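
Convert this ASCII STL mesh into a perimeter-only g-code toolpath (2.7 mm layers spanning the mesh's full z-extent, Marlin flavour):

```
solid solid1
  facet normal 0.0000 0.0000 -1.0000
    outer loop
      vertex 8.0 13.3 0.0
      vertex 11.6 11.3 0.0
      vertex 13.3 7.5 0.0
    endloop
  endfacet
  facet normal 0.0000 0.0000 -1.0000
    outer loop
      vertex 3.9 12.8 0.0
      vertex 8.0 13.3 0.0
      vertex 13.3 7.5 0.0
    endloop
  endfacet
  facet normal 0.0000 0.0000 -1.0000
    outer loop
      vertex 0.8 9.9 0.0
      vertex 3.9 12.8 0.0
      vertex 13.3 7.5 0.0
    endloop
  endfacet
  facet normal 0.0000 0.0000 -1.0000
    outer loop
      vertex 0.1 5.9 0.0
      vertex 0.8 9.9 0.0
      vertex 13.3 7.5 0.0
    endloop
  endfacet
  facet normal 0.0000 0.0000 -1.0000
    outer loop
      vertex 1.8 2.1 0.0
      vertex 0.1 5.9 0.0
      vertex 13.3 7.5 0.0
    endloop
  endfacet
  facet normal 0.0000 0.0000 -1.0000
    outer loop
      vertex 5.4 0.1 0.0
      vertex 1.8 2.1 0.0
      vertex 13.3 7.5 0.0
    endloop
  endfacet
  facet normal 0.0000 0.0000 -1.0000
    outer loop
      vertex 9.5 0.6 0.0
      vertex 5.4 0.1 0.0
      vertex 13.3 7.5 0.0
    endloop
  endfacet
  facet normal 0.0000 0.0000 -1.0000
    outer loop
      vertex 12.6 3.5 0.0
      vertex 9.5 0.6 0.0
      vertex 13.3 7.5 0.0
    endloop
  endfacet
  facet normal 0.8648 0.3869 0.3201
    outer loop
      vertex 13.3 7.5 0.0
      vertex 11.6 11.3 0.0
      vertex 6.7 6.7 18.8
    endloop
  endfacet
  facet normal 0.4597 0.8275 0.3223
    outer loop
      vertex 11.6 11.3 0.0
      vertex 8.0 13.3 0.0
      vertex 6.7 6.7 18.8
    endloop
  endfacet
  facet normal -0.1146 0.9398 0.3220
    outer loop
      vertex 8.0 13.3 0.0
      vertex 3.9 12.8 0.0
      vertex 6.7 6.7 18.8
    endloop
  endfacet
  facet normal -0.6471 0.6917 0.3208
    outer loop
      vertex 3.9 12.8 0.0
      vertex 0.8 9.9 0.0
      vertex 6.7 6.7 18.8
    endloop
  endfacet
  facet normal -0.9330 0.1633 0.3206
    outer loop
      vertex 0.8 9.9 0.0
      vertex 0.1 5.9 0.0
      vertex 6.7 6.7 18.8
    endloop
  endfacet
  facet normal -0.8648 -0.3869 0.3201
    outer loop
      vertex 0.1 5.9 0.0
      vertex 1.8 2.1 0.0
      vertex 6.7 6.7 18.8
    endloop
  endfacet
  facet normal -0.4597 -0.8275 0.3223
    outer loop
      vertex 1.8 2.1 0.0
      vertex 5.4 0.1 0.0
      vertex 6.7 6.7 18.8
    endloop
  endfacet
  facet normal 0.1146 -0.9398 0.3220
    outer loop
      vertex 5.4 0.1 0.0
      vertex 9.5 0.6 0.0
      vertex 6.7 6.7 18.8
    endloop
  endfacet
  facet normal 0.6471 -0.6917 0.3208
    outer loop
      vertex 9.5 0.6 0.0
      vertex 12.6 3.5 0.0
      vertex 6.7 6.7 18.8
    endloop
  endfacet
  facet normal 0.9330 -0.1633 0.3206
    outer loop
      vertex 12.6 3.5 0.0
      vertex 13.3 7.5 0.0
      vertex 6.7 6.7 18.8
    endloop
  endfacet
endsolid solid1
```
; perimeter-only toolpath
G21 ; units = mm
G90 ; absolute positioning
G28 ; home
; layer 1
G0 Z2.7
G0 X12.4 Y7.4
G1 X10.9 Y10.6
G1 X7.8 Y12.4
G1 X4.3 Y11.9
G1 X1.6 Y9.4
G1 X1.0 Y6.0
G1 X2.5 Y2.8
G1 X5.6 Y1.0
G1 X9.1 Y1.5
G1 X11.8 Y4.0
G1 X12.4 Y7.4
; layer 2
G0 Z5.4
G0 X11.4 Y7.3
G1 X10.2 Y10.0
G1 X7.6 Y11.4
G1 X4.7 Y11.1
G1 X2.5 Y9.0
G1 X2.0 Y6.1
G1 X3.2 Y3.4
G1 X5.8 Y2.0
G1 X8.7 Y2.3
G1 X10.9 Y4.4
G1 X11.4 Y7.3
; layer 3
G0 Z8.1
G0 X10.5 Y7.2
G1 X9.5 Y9.3
G1 X7.4 Y10.5
G1 X5.1 Y10.2
G1 X3.3 Y8.5
G1 X2.9 Y6.2
G1 X3.9 Y4.1
G1 X6.0 Y2.9
G1 X8.3 Y3.2
G1 X10.1 Y4.9
G1 X10.5 Y7.2
; layer 4
G0 Z10.7
G0 X9.5 Y7.0
G1 X8.8 Y8.7
G1 X7.3 Y9.5
G1 X5.5 Y9.3
G1 X4.2 Y8.1
G1 X3.9 Y6.4
G1 X4.6 Y4.7
G1 X6.1 Y3.9
G1 X7.9 Y4.1
G1 X9.2 Y5.3
G1 X9.5 Y7.0
; layer 5
G0 Z13.4
G0 X8.6 Y6.9
G1 X8.1 Y8.0
G1 X7.1 Y8.6
G1 X5.9 Y8.4
G1 X5.0 Y7.6
G1 X4.8 Y6.5
G1 X5.3 Y5.4
G1 X6.3 Y4.8
G1 X7.5 Y5.0
G1 X8.4 Y5.8
G1 X8.6 Y6.9
; layer 6
G0 Z16.1
G0 X7.6 Y6.8
G1 X7.4 Y7.4
G1 X6.9 Y7.6
G1 X6.3 Y7.6
G1 X5.9 Y7.2
G1 X5.8 Y6.6
G1 X6.0 Y6.0
G1 X6.5 Y5.8
G1 X7.1 Y5.8
G1 X7.5 Y6.2
G1 X7.6 Y6.8
M2 ; end

The solid is a regular 10-sided pyramid, base circumscribed radius ≈ 6.7 mm, apex at z ≈ 18.8 mm. Slicing at Δz = 2.7 mm — 7 equal slices spanning the solid's height, so layer i sits at z = i·h/7 — gives 6 non-empty perimeters. Each is a 10-segment closed polygon; G0 lifts to the layer z and rapids to the start vertex, then G1 traces the edges. The cross-section shrinks linearly with z (the slice at the apex is degenerate and omitted).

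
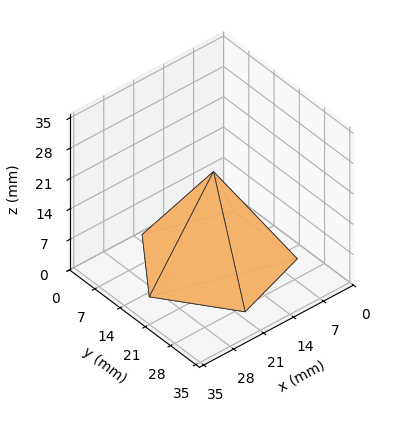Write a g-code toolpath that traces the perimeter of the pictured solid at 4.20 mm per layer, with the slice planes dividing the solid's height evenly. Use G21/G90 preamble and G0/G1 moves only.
Reading the render: the shape is a regular 5-sided pyramid, base circumscribed radius ≈ 15 mm, apex at z ≈ 21 mm (dimensions read to the nearest mm from the axis ticks). For the g-code, the solid's height is divided into equal slices at the stated Δz and each level perimeter traced with G1 moves after a G0 lift.

; perimeter-only toolpath
G21 ; units = mm
G90 ; absolute positioning
G28 ; home
; layer 1
G0 Z4.20
G0 X27.00 Y15.00
G1 X18.71 Y26.42
G1 X5.29 Y22.06
G1 X5.29 Y7.94
G1 X18.71 Y3.58
G1 X27.00 Y15.00
; layer 2
G0 Z8.40
G0 X24.00 Y15.00
G1 X17.78 Y23.56
G1 X7.72 Y20.29
G1 X7.72 Y9.71
G1 X17.78 Y6.44
G1 X24.00 Y15.00
; layer 3
G0 Z12.60
G0 X21.00 Y15.00
G1 X16.86 Y20.71
G1 X10.14 Y18.53
G1 X10.14 Y11.47
G1 X16.86 Y9.29
G1 X21.00 Y15.00
; layer 4
G0 Z16.80
G0 X18.00 Y15.00
G1 X15.93 Y17.85
G1 X12.57 Y16.76
G1 X12.57 Y13.24
G1 X15.93 Y12.15
G1 X18.00 Y15.00
M2 ; end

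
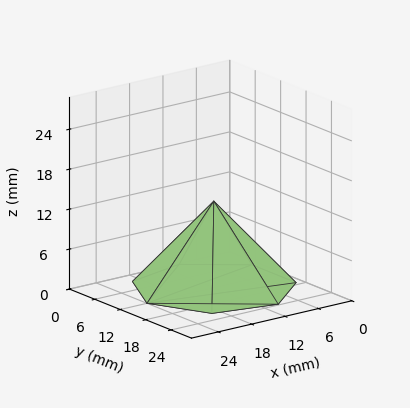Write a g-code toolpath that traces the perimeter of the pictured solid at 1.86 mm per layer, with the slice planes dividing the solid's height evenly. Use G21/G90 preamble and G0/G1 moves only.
Reading the render: the shape is a regular 7-sided pyramid, base circumscribed radius ≈ 12 mm, apex at z ≈ 13 mm (dimensions read to the nearest mm from the axis ticks). For the g-code, the solid's height is divided into equal slices at the stated Δz and each level perimeter traced with G1 moves after a G0 lift.

; perimeter-only toolpath
G21 ; units = mm
G90 ; absolute positioning
G28 ; home
; layer 1
G0 Z1.86
G0 X22.29 Y12.00
G1 X18.41 Y20.04
G1 X9.71 Y22.03
G1 X2.73 Y16.47
G1 X2.73 Y7.53
G1 X9.71 Y1.97
G1 X18.41 Y3.96
G1 X22.29 Y12.00
; layer 2
G0 Z3.71
G0 X20.57 Y12.00
G1 X17.34 Y18.70
G1 X10.09 Y20.36
G1 X4.28 Y15.72
G1 X4.28 Y8.28
G1 X10.09 Y3.64
G1 X17.34 Y5.30
G1 X20.57 Y12.00
; layer 3
G0 Z5.57
G0 X18.86 Y12.00
G1 X16.27 Y17.36
G1 X10.47 Y18.69
G1 X5.82 Y14.98
G1 X5.82 Y9.02
G1 X10.47 Y5.31
G1 X16.27 Y6.64
G1 X18.86 Y12.00
; layer 4
G0 Z7.43
G0 X17.14 Y12.00
G1 X15.21 Y16.02
G1 X10.86 Y17.01
G1 X7.37 Y14.23
G1 X7.37 Y9.77
G1 X10.86 Y6.99
G1 X15.21 Y7.98
G1 X17.14 Y12.00
; layer 5
G0 Z9.29
G0 X15.43 Y12.00
G1 X14.14 Y14.68
G1 X11.24 Y15.34
G1 X8.91 Y13.49
G1 X8.91 Y10.51
G1 X11.24 Y8.66
G1 X14.14 Y9.32
G1 X15.43 Y12.00
; layer 6
G0 Z11.14
G0 X13.71 Y12.00
G1 X13.07 Y13.34
G1 X11.62 Y13.67
G1 X10.46 Y12.74
G1 X10.46 Y11.26
G1 X11.62 Y10.33
G1 X13.07 Y10.66
G1 X13.71 Y12.00
M2 ; end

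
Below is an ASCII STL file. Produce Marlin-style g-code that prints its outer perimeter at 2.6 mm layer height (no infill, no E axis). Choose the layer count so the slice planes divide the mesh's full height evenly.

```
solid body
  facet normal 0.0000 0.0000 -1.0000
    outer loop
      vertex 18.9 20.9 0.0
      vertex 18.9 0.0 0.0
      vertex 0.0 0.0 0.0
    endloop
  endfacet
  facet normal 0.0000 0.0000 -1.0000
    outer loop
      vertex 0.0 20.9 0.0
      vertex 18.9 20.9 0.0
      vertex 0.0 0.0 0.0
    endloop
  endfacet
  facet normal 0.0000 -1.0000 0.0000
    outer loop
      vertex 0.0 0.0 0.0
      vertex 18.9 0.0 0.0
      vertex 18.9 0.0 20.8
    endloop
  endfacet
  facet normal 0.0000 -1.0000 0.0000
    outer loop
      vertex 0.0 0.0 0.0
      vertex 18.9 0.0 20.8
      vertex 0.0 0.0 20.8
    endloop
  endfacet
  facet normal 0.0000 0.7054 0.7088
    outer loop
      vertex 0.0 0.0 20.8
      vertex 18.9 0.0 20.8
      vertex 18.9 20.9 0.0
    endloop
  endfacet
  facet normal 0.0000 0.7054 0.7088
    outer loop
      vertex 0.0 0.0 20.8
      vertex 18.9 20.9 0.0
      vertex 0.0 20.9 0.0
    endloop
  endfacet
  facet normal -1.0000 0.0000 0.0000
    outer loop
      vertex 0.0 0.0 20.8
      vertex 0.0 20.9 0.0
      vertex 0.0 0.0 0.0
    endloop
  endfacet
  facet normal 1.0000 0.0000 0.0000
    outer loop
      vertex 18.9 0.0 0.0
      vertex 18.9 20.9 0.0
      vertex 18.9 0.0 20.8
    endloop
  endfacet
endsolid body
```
; perimeter-only toolpath
G21 ; units = mm
G90 ; absolute positioning
G28 ; home
; layer 1
G0 Z2.6
G0 X0.0 Y0.0
G1 X18.9 Y0.0
G1 X18.9 Y18.3
G1 X0.0 Y18.3
G1 X0.0 Y0.0
; layer 2
G0 Z5.2
G0 X0.0 Y0.0
G1 X18.9 Y0.0
G1 X18.9 Y15.7
G1 X0.0 Y15.7
G1 X0.0 Y0.0
; layer 3
G0 Z7.8
G0 X0.0 Y0.0
G1 X18.9 Y0.0
G1 X18.9 Y13.1
G1 X0.0 Y13.1
G1 X0.0 Y0.0
; layer 4
G0 Z10.4
G0 X0.0 Y0.0
G1 X18.9 Y0.0
G1 X18.9 Y10.4
G1 X0.0 Y10.4
G1 X0.0 Y0.0
; layer 5
G0 Z13.0
G0 X0.0 Y0.0
G1 X18.9 Y0.0
G1 X18.9 Y7.8
G1 X0.0 Y7.8
G1 X0.0 Y0.0
; layer 6
G0 Z15.6
G0 X0.0 Y0.0
G1 X18.9 Y0.0
G1 X18.9 Y5.2
G1 X0.0 Y5.2
G1 X0.0 Y0.0
; layer 7
G0 Z18.2
G0 X0.0 Y0.0
G1 X18.9 Y0.0
G1 X18.9 Y2.6
G1 X0.0 Y2.6
G1 X0.0 Y0.0
M2 ; end

The solid is a wedge (ramp): 18.9 × 20.9 mm base, rising to 20.8 mm along the y=0 edge and sloping linearly to z=0 at y=20.9. Slicing at Δz = 2.6 mm — 8 equal slices spanning the solid's height, so layer i sits at z = i·h/8 — gives 7 non-empty perimeters. Each is a 4-segment closed polygon; G0 lifts to the layer z and rapids to the start vertex, then G1 traces the edges. The cross-section shrinks linearly with z (the slice at the apex is degenerate and omitted).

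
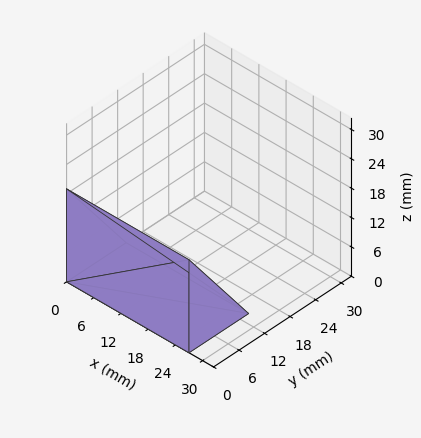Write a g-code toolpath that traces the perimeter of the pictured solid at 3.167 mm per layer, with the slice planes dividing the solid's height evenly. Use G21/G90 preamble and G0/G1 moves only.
Reading the render: the shape is a wedge (ramp): 27 × 14 mm base, rising to 19 mm along the y=0 edge and sloping linearly to z=0 at y=14 (dimensions read to the nearest mm from the axis ticks). For the g-code, the solid's height is divided into equal slices at the stated Δz and each level perimeter traced with G1 moves after a G0 lift.

; perimeter-only toolpath
G21 ; units = mm
G90 ; absolute positioning
G28 ; home
; layer 1
G0 Z3.167
G0 X0.000 Y0.000
G1 X27.000 Y0.000
G1 X27.000 Y11.667
G1 X0.000 Y11.667
G1 X0.000 Y0.000
; layer 2
G0 Z6.333
G0 X0.000 Y0.000
G1 X27.000 Y0.000
G1 X27.000 Y9.333
G1 X0.000 Y9.333
G1 X0.000 Y0.000
; layer 3
G0 Z9.500
G0 X0.000 Y0.000
G1 X27.000 Y0.000
G1 X27.000 Y7.000
G1 X0.000 Y7.000
G1 X0.000 Y0.000
; layer 4
G0 Z12.667
G0 X0.000 Y0.000
G1 X27.000 Y0.000
G1 X27.000 Y4.667
G1 X0.000 Y4.667
G1 X0.000 Y0.000
; layer 5
G0 Z15.833
G0 X0.000 Y0.000
G1 X27.000 Y0.000
G1 X27.000 Y2.333
G1 X0.000 Y2.333
G1 X0.000 Y0.000
M2 ; end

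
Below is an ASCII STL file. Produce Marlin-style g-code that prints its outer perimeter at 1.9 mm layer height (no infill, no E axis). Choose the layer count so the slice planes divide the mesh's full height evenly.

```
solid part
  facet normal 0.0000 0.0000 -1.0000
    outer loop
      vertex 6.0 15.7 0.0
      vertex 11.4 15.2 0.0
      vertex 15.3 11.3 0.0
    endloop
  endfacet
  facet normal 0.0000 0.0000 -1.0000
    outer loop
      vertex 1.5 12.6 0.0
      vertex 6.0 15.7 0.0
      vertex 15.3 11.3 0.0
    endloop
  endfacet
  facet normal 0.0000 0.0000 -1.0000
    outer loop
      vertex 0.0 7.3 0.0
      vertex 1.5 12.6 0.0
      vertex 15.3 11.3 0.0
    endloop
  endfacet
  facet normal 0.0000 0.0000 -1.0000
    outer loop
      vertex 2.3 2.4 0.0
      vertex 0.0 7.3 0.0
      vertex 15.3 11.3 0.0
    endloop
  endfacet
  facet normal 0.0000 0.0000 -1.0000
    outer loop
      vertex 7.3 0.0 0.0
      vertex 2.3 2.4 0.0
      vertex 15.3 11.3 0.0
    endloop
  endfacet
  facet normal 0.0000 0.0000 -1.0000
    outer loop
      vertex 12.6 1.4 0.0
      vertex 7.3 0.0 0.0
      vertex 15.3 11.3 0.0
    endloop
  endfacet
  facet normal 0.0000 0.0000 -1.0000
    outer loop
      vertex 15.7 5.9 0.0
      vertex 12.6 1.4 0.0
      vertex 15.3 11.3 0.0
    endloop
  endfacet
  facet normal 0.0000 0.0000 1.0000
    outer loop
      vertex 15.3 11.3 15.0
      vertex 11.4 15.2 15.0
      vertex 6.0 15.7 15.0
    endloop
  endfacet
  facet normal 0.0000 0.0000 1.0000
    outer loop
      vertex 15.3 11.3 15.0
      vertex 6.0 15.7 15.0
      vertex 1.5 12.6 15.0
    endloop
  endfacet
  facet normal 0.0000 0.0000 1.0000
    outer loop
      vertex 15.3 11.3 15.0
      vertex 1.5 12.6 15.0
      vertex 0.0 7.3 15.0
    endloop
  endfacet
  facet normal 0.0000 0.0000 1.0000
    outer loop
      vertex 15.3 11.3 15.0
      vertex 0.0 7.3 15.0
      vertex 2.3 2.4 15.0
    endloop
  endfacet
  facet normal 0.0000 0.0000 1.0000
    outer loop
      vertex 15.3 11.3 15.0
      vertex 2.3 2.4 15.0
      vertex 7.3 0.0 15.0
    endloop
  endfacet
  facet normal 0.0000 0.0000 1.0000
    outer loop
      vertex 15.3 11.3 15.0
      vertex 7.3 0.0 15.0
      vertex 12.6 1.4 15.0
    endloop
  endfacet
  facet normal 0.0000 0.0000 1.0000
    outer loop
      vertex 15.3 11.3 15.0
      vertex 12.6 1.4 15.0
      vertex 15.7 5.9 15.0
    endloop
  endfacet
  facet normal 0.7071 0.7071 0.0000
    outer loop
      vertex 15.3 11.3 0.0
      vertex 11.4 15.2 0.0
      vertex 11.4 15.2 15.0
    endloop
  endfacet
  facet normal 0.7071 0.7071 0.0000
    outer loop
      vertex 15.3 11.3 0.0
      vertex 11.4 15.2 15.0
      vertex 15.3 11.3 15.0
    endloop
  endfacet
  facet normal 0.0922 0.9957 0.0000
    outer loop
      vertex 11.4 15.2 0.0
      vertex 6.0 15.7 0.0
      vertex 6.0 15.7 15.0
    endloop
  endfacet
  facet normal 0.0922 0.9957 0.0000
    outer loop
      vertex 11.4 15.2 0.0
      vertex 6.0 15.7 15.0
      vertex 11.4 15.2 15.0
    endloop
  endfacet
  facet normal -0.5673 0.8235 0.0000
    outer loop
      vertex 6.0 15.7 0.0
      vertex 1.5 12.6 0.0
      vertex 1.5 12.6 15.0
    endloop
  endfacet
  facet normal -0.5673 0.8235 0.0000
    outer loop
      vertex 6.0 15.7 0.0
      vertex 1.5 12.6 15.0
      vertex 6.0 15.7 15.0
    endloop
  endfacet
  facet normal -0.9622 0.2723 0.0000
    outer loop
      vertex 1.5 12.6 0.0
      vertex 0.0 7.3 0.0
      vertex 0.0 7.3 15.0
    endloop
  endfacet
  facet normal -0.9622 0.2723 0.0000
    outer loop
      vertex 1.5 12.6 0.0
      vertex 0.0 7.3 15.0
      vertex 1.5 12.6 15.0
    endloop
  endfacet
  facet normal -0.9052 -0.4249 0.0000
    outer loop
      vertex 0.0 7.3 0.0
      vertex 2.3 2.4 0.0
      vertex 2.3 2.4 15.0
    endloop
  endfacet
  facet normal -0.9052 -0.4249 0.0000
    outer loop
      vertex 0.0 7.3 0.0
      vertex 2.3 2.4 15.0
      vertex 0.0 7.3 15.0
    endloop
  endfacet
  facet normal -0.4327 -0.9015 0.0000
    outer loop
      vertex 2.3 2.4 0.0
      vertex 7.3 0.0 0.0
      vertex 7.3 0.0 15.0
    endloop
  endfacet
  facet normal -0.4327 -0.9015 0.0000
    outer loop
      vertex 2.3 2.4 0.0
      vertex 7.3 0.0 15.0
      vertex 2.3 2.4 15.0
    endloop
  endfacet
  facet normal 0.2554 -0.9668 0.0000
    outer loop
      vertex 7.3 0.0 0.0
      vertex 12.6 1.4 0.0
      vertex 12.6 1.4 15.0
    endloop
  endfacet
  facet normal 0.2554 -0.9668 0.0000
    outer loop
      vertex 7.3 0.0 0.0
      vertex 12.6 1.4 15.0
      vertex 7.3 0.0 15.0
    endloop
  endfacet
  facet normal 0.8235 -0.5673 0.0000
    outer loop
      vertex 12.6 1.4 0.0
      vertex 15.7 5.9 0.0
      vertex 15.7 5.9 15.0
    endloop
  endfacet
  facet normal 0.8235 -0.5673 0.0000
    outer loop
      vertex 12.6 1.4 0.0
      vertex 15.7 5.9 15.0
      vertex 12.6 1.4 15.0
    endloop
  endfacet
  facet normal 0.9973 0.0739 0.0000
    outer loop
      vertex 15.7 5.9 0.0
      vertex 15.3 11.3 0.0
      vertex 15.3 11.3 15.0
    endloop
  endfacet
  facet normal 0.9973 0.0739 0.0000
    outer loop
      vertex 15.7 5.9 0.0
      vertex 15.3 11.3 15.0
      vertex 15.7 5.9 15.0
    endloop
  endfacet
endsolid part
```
; perimeter-only toolpath
G21 ; units = mm
G90 ; absolute positioning
G28 ; home
; layer 1
G0 Z1.9
G0 X15.3 Y11.3
G1 X11.4 Y15.2
G1 X6.0 Y15.7
G1 X1.5 Y12.6
G1 X0.0 Y7.3
G1 X2.3 Y2.4
G1 X7.3 Y0.0
G1 X12.6 Y1.4
G1 X15.7 Y5.9
G1 X15.3 Y11.3
; layer 2
G0 Z3.8
G0 X15.3 Y11.3
G1 X11.4 Y15.2
G1 X6.0 Y15.7
G1 X1.5 Y12.6
G1 X0.0 Y7.3
G1 X2.3 Y2.4
G1 X7.3 Y0.0
G1 X12.6 Y1.4
G1 X15.7 Y5.9
G1 X15.3 Y11.3
; layer 3
G0 Z5.6
G0 X15.3 Y11.3
G1 X11.4 Y15.2
G1 X6.0 Y15.7
G1 X1.5 Y12.6
G1 X0.0 Y7.3
G1 X2.3 Y2.4
G1 X7.3 Y0.0
G1 X12.6 Y1.4
G1 X15.7 Y5.9
G1 X15.3 Y11.3
; layer 4
G0 Z7.5
G0 X15.3 Y11.3
G1 X11.4 Y15.2
G1 X6.0 Y15.7
G1 X1.5 Y12.6
G1 X0.0 Y7.3
G1 X2.3 Y2.4
G1 X7.3 Y0.0
G1 X12.6 Y1.4
G1 X15.7 Y5.9
G1 X15.3 Y11.3
; layer 5
G0 Z9.4
G0 X15.3 Y11.3
G1 X11.4 Y15.2
G1 X6.0 Y15.7
G1 X1.5 Y12.6
G1 X0.0 Y7.3
G1 X2.3 Y2.4
G1 X7.3 Y0.0
G1 X12.6 Y1.4
G1 X15.7 Y5.9
G1 X15.3 Y11.3
; layer 6
G0 Z11.2
G0 X15.3 Y11.3
G1 X11.4 Y15.2
G1 X6.0 Y15.7
G1 X1.5 Y12.6
G1 X0.0 Y7.3
G1 X2.3 Y2.4
G1 X7.3 Y0.0
G1 X12.6 Y1.4
G1 X15.7 Y5.9
G1 X15.3 Y11.3
; layer 7
G0 Z13.1
G0 X15.3 Y11.3
G1 X11.4 Y15.2
G1 X6.0 Y15.7
G1 X1.5 Y12.6
G1 X0.0 Y7.3
G1 X2.3 Y2.4
G1 X7.3 Y0.0
G1 X12.6 Y1.4
G1 X15.7 Y5.9
G1 X15.3 Y11.3
; layer 8
G0 Z15.0
G0 X15.3 Y11.3
G1 X11.4 Y15.2
G1 X6.0 Y15.7
G1 X1.5 Y12.6
G1 X0.0 Y7.3
G1 X2.3 Y2.4
G1 X7.3 Y0.0
G1 X12.6 Y1.4
G1 X15.7 Y5.9
G1 X15.3 Y11.3
M2 ; end

The solid is a regular 9-sided prism (a cylinder approximated with 9 flat sides), circumscribed radius ≈ 8 mm, height ≈ 15 mm. Slicing at Δz = 1.9 mm — 8 equal slices spanning the solid's height, so layer i sits at z = i·h/8 — gives 8 non-empty perimeters. Each is a 9-segment closed polygon; G0 lifts to the layer z and rapids to the start vertex, then G1 traces the edges.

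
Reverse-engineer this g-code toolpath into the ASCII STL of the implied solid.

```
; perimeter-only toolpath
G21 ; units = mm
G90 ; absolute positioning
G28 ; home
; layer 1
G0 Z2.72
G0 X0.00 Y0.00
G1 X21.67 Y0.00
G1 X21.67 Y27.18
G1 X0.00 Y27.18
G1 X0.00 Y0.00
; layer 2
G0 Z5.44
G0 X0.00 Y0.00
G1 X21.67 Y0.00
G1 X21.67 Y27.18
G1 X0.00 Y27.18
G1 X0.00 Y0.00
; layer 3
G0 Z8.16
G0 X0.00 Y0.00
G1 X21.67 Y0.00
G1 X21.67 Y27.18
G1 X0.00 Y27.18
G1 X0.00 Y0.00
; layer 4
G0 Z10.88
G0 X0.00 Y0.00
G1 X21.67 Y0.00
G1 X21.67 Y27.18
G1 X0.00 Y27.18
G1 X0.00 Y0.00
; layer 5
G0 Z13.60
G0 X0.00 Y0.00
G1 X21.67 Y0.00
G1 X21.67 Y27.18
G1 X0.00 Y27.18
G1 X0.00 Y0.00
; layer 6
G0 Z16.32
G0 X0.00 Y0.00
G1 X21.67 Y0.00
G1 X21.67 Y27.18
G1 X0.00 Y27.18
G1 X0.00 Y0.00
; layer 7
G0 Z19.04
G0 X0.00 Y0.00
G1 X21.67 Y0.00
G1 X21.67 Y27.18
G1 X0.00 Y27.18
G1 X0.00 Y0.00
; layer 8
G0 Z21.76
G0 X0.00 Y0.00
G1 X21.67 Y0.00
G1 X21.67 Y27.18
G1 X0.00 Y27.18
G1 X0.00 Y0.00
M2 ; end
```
solid part
  facet normal 0.0000 0.0000 -1.0000
    outer loop
      vertex 21.67 27.18 0.00
      vertex 21.67 0.00 0.00
      vertex 0.00 0.00 0.00
    endloop
  endfacet
  facet normal 0.0000 0.0000 -1.0000
    outer loop
      vertex 0.00 27.18 0.00
      vertex 21.67 27.18 0.00
      vertex 0.00 0.00 0.00
    endloop
  endfacet
  facet normal 0.0000 0.0000 1.0000
    outer loop
      vertex 0.00 0.00 21.76
      vertex 21.67 0.00 21.76
      vertex 21.67 27.18 21.76
    endloop
  endfacet
  facet normal 0.0000 0.0000 1.0000
    outer loop
      vertex 0.00 0.00 21.76
      vertex 21.67 27.18 21.76
      vertex 0.00 27.18 21.76
    endloop
  endfacet
  facet normal 0.0000 -1.0000 0.0000
    outer loop
      vertex 0.00 0.00 0.00
      vertex 21.67 0.00 0.00
      vertex 21.67 0.00 21.76
    endloop
  endfacet
  facet normal 0.0000 -1.0000 0.0000
    outer loop
      vertex 0.00 0.00 0.00
      vertex 21.67 0.00 21.76
      vertex 0.00 0.00 21.76
    endloop
  endfacet
  facet normal 0.0000 1.0000 0.0000
    outer loop
      vertex 21.67 27.18 21.76
      vertex 21.67 27.18 0.00
      vertex 0.00 27.18 0.00
    endloop
  endfacet
  facet normal 0.0000 1.0000 0.0000
    outer loop
      vertex 0.00 27.18 21.76
      vertex 21.67 27.18 21.76
      vertex 0.00 27.18 0.00
    endloop
  endfacet
  facet normal -1.0000 0.0000 0.0000
    outer loop
      vertex 0.00 27.18 21.76
      vertex 0.00 27.18 0.00
      vertex 0.00 0.00 0.00
    endloop
  endfacet
  facet normal -1.0000 0.0000 0.0000
    outer loop
      vertex 0.00 0.00 21.76
      vertex 0.00 27.18 21.76
      vertex 0.00 0.00 0.00
    endloop
  endfacet
  facet normal 1.0000 0.0000 0.0000
    outer loop
      vertex 21.67 0.00 0.00
      vertex 21.67 27.18 0.00
      vertex 21.67 27.18 21.76
    endloop
  endfacet
  facet normal 1.0000 0.0000 0.0000
    outer loop
      vertex 21.67 0.00 0.00
      vertex 21.67 27.18 21.76
      vertex 21.67 0.00 21.76
    endloop
  endfacet
endsolid part

The G0 Z moves step by Δz≈2.72 mm. Every layer's G1 loop is the same polygon, so the solid is a straight extrusion of it from z=0 to z≈21.8. Closing with flat bottom and top caps and triangulating gives 12 facets — a rectangular box, roughly 21.7 × 27.2 mm footprint and 21.8 mm tall.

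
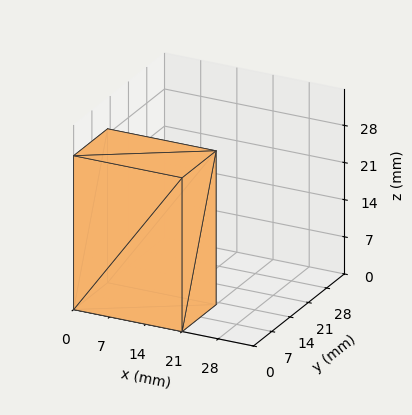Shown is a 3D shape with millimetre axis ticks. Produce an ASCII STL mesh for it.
Reading the render: the shape is a rectangular box, roughly 21 × 13 mm footprint and 29 mm tall (dimensions read to the nearest mm from the axis ticks). For the STL, each face is triangulated and given an outward normal.

solid part
  facet normal 0.0000 0.0000 -1.0000
    outer loop
      vertex 21.000 13.000 0.000
      vertex 21.000 0.000 0.000
      vertex 0.000 0.000 0.000
    endloop
  endfacet
  facet normal 0.0000 0.0000 -1.0000
    outer loop
      vertex 0.000 13.000 0.000
      vertex 21.000 13.000 0.000
      vertex 0.000 0.000 0.000
    endloop
  endfacet
  facet normal 0.0000 0.0000 1.0000
    outer loop
      vertex 0.000 0.000 29.000
      vertex 21.000 0.000 29.000
      vertex 21.000 13.000 29.000
    endloop
  endfacet
  facet normal 0.0000 0.0000 1.0000
    outer loop
      vertex 0.000 0.000 29.000
      vertex 21.000 13.000 29.000
      vertex 0.000 13.000 29.000
    endloop
  endfacet
  facet normal 0.0000 -1.0000 0.0000
    outer loop
      vertex 0.000 0.000 0.000
      vertex 21.000 0.000 0.000
      vertex 21.000 0.000 29.000
    endloop
  endfacet
  facet normal 0.0000 -1.0000 0.0000
    outer loop
      vertex 0.000 0.000 0.000
      vertex 21.000 0.000 29.000
      vertex 0.000 0.000 29.000
    endloop
  endfacet
  facet normal 0.0000 1.0000 0.0000
    outer loop
      vertex 21.000 13.000 29.000
      vertex 21.000 13.000 0.000
      vertex 0.000 13.000 0.000
    endloop
  endfacet
  facet normal 0.0000 1.0000 0.0000
    outer loop
      vertex 0.000 13.000 29.000
      vertex 21.000 13.000 29.000
      vertex 0.000 13.000 0.000
    endloop
  endfacet
  facet normal -1.0000 0.0000 0.0000
    outer loop
      vertex 0.000 13.000 29.000
      vertex 0.000 13.000 0.000
      vertex 0.000 0.000 0.000
    endloop
  endfacet
  facet normal -1.0000 0.0000 0.0000
    outer loop
      vertex 0.000 0.000 29.000
      vertex 0.000 13.000 29.000
      vertex 0.000 0.000 0.000
    endloop
  endfacet
  facet normal 1.0000 0.0000 0.0000
    outer loop
      vertex 21.000 0.000 0.000
      vertex 21.000 13.000 0.000
      vertex 21.000 13.000 29.000
    endloop
  endfacet
  facet normal 1.0000 0.0000 0.0000
    outer loop
      vertex 21.000 0.000 0.000
      vertex 21.000 13.000 29.000
      vertex 21.000 0.000 29.000
    endloop
  endfacet
endsolid part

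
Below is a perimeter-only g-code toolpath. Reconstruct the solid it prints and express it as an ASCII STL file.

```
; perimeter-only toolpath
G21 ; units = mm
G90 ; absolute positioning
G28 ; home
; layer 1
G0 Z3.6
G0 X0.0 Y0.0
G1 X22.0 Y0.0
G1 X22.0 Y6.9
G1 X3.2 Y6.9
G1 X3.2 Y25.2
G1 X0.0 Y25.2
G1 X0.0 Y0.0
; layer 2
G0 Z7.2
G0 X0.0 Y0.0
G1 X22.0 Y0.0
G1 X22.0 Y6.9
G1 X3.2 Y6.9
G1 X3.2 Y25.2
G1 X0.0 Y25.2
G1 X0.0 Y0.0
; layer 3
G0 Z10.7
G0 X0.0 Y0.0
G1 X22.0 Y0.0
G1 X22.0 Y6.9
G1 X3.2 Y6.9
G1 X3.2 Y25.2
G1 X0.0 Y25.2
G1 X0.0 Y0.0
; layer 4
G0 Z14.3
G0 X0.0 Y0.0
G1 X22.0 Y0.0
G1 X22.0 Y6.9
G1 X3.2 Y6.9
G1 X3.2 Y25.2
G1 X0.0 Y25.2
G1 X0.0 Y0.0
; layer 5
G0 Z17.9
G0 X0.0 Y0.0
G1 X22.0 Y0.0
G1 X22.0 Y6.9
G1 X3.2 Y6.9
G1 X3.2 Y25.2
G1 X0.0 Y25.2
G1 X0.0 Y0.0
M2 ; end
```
solid part
  facet normal 0.0000 0.0000 -1.0000
    outer loop
      vertex 22.0 6.9 0.0
      vertex 22.0 0.0 0.0
      vertex 0.0 0.0 0.0
    endloop
  endfacet
  facet normal 0.0000 0.0000 -1.0000
    outer loop
      vertex 3.2 6.9 0.0
      vertex 22.0 6.9 0.0
      vertex 0.0 0.0 0.0
    endloop
  endfacet
  facet normal 0.0000 0.0000 -1.0000
    outer loop
      vertex 3.2 25.2 0.0
      vertex 3.2 6.9 0.0
      vertex 0.0 0.0 0.0
    endloop
  endfacet
  facet normal 0.0000 0.0000 -1.0000
    outer loop
      vertex 0.0 25.2 0.0
      vertex 3.2 25.2 0.0
      vertex 0.0 0.0 0.0
    endloop
  endfacet
  facet normal 0.0000 0.0000 1.0000
    outer loop
      vertex 0.0 0.0 17.9
      vertex 22.0 0.0 17.9
      vertex 22.0 6.9 17.9
    endloop
  endfacet
  facet normal 0.0000 0.0000 1.0000
    outer loop
      vertex 0.0 0.0 17.9
      vertex 22.0 6.9 17.9
      vertex 3.2 6.9 17.9
    endloop
  endfacet
  facet normal 0.0000 0.0000 1.0000
    outer loop
      vertex 0.0 0.0 17.9
      vertex 3.2 6.9 17.9
      vertex 3.2 25.2 17.9
    endloop
  endfacet
  facet normal 0.0000 0.0000 1.0000
    outer loop
      vertex 0.0 0.0 17.9
      vertex 3.2 25.2 17.9
      vertex 0.0 25.2 17.9
    endloop
  endfacet
  facet normal 0.0000 -1.0000 0.0000
    outer loop
      vertex 0.0 0.0 0.0
      vertex 22.0 0.0 0.0
      vertex 22.0 0.0 17.9
    endloop
  endfacet
  facet normal 0.0000 -1.0000 0.0000
    outer loop
      vertex 0.0 0.0 0.0
      vertex 22.0 0.0 17.9
      vertex 0.0 0.0 17.9
    endloop
  endfacet
  facet normal 1.0000 0.0000 0.0000
    outer loop
      vertex 22.0 0.0 0.0
      vertex 22.0 6.9 0.0
      vertex 22.0 6.9 17.9
    endloop
  endfacet
  facet normal 1.0000 0.0000 0.0000
    outer loop
      vertex 22.0 0.0 0.0
      vertex 22.0 6.9 17.9
      vertex 22.0 0.0 17.9
    endloop
  endfacet
  facet normal 0.0000 1.0000 0.0000
    outer loop
      vertex 22.0 6.9 0.0
      vertex 3.2 6.9 0.0
      vertex 3.2 6.9 17.9
    endloop
  endfacet
  facet normal 0.0000 1.0000 0.0000
    outer loop
      vertex 22.0 6.9 0.0
      vertex 3.2 6.9 17.9
      vertex 22.0 6.9 17.9
    endloop
  endfacet
  facet normal 1.0000 0.0000 0.0000
    outer loop
      vertex 3.2 6.9 0.0
      vertex 3.2 25.2 0.0
      vertex 3.2 25.2 17.9
    endloop
  endfacet
  facet normal 1.0000 0.0000 0.0000
    outer loop
      vertex 3.2 6.9 0.0
      vertex 3.2 25.2 17.9
      vertex 3.2 6.9 17.9
    endloop
  endfacet
  facet normal 0.0000 1.0000 0.0000
    outer loop
      vertex 3.2 25.2 0.0
      vertex 0.0 25.2 0.0
      vertex 0.0 25.2 17.9
    endloop
  endfacet
  facet normal 0.0000 1.0000 0.0000
    outer loop
      vertex 3.2 25.2 0.0
      vertex 0.0 25.2 17.9
      vertex 3.2 25.2 17.9
    endloop
  endfacet
  facet normal -1.0000 0.0000 0.0000
    outer loop
      vertex 0.0 25.2 0.0
      vertex 0.0 0.0 0.0
      vertex 0.0 0.0 17.9
    endloop
  endfacet
  facet normal -1.0000 0.0000 0.0000
    outer loop
      vertex 0.0 25.2 0.0
      vertex 0.0 0.0 17.9
      vertex 0.0 25.2 17.9
    endloop
  endfacet
endsolid part

The G0 Z moves step by Δz≈3.6 mm. Every layer's G1 loop is the same polygon, so the solid is a straight extrusion of it from z=0 to z≈17.9. Closing with flat bottom and top caps and triangulating gives 20 facets — an L-shaped prism: outer 22 × 25.2 mm, arm thicknesses ≈ 6.9 mm (horizontal) and 3.2 mm (vertical), extruded 17.9 mm in z.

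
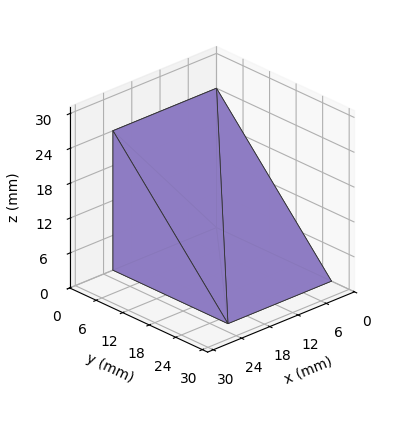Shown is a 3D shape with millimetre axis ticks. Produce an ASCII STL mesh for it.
Reading the render: the shape is a wedge (ramp): 22 × 26 mm base, rising to 24 mm along the y=0 edge and sloping linearly to z=0 at y=26 (dimensions read to the nearest mm from the axis ticks). For the STL, each face is triangulated and given an outward normal.

solid part
  facet normal 0.0000 0.0000 -1.0000
    outer loop
      vertex 22.000 26.000 0.000
      vertex 22.000 0.000 0.000
      vertex 0.000 0.000 0.000
    endloop
  endfacet
  facet normal 0.0000 0.0000 -1.0000
    outer loop
      vertex 0.000 26.000 0.000
      vertex 22.000 26.000 0.000
      vertex 0.000 0.000 0.000
    endloop
  endfacet
  facet normal 0.0000 -1.0000 0.0000
    outer loop
      vertex 0.000 0.000 0.000
      vertex 22.000 0.000 0.000
      vertex 22.000 0.000 24.000
    endloop
  endfacet
  facet normal 0.0000 -1.0000 0.0000
    outer loop
      vertex 0.000 0.000 0.000
      vertex 22.000 0.000 24.000
      vertex 0.000 0.000 24.000
    endloop
  endfacet
  facet normal 0.0000 0.6783 0.7348
    outer loop
      vertex 0.000 0.000 24.000
      vertex 22.000 0.000 24.000
      vertex 22.000 26.000 0.000
    endloop
  endfacet
  facet normal 0.0000 0.6783 0.7348
    outer loop
      vertex 0.000 0.000 24.000
      vertex 22.000 26.000 0.000
      vertex 0.000 26.000 0.000
    endloop
  endfacet
  facet normal -1.0000 0.0000 0.0000
    outer loop
      vertex 0.000 0.000 24.000
      vertex 0.000 26.000 0.000
      vertex 0.000 0.000 0.000
    endloop
  endfacet
  facet normal 1.0000 0.0000 0.0000
    outer loop
      vertex 22.000 0.000 0.000
      vertex 22.000 26.000 0.000
      vertex 22.000 0.000 24.000
    endloop
  endfacet
endsolid part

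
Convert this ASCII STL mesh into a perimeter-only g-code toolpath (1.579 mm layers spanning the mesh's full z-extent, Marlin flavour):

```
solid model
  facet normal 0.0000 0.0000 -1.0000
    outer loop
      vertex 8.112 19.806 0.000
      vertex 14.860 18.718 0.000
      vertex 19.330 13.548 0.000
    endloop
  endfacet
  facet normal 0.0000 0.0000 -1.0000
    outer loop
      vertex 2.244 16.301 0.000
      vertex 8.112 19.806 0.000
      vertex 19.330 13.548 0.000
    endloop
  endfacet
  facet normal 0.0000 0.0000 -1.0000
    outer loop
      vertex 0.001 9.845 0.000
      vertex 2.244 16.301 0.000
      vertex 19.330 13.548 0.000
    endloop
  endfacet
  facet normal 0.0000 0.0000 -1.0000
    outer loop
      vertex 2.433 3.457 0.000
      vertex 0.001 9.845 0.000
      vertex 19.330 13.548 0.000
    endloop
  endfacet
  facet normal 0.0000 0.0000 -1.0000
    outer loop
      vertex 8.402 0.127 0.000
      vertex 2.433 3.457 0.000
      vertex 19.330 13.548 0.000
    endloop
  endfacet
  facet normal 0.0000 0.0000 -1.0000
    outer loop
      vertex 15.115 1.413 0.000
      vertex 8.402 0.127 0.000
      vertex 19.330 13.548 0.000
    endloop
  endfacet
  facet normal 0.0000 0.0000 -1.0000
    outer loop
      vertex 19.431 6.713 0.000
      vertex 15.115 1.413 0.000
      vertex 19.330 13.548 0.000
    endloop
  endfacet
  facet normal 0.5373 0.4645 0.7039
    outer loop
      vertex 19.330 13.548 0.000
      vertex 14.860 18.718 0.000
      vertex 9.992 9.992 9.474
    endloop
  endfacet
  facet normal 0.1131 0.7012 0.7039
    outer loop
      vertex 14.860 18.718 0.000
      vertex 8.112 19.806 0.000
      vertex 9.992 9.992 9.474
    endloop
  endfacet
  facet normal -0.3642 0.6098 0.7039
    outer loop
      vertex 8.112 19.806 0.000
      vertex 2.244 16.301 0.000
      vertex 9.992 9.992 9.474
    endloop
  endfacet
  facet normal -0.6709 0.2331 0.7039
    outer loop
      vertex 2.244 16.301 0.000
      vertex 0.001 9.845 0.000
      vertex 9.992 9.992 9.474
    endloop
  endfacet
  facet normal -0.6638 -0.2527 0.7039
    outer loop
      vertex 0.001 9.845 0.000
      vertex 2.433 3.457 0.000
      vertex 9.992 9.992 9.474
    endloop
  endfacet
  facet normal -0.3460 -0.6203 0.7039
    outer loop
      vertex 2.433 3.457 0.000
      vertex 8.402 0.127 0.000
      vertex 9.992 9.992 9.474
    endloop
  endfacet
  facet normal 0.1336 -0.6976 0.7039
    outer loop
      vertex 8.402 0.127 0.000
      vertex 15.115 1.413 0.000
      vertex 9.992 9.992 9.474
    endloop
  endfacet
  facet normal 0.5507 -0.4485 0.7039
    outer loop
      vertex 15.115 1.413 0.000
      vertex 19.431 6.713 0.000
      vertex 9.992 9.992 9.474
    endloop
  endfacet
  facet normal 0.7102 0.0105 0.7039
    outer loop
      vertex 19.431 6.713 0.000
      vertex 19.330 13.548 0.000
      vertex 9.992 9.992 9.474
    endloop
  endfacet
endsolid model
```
; perimeter-only toolpath
G21 ; units = mm
G90 ; absolute positioning
G28 ; home
; layer 1
G0 Z1.579
G0 X17.774 Y12.955
G1 X14.049 Y17.264
G1 X8.425 Y18.170
G1 X3.535 Y15.249
G1 X1.666 Y9.870
G1 X3.693 Y4.546
G1 X8.667 Y1.771
G1 X14.261 Y2.843
G1 X17.858 Y7.260
G1 X17.774 Y12.955
; layer 2
G0 Z3.158
G0 X16.217 Y12.363
G1 X13.237 Y15.809
G1 X8.739 Y16.535
G1 X4.827 Y14.198
G1 X3.331 Y9.894
G1 X4.953 Y5.635
G1 X8.932 Y3.415
G1 X13.407 Y4.273
G1 X16.285 Y7.806
G1 X16.217 Y12.363
; layer 3
G0 Z4.737
G0 X14.661 Y11.770
G1 X12.426 Y14.355
G1 X9.052 Y14.899
G1 X6.118 Y13.146
G1 X4.997 Y9.919
G1 X6.213 Y6.725
G1 X9.197 Y5.060
G1 X12.553 Y5.703
G1 X14.712 Y8.353
G1 X14.661 Y11.770
; layer 4
G0 Z6.316
G0 X13.105 Y11.177
G1 X11.615 Y12.901
G1 X9.365 Y13.263
G1 X7.409 Y12.095
G1 X6.662 Y9.943
G1 X7.472 Y7.814
G1 X9.462 Y6.704
G1 X11.700 Y7.132
G1 X13.138 Y8.899
G1 X13.105 Y11.177
; layer 5
G0 Z7.895
G0 X11.548 Y10.585
G1 X10.803 Y11.446
G1 X9.679 Y11.628
G1 X8.701 Y11.043
G1 X8.327 Y9.968
G1 X8.732 Y8.903
G1 X9.727 Y8.348
G1 X10.846 Y8.562
G1 X11.565 Y9.445
G1 X11.548 Y10.585
M2 ; end

The solid is a regular 9-sided pyramid, base circumscribed radius ≈ 9.99 mm, apex at z ≈ 9.47 mm. Slicing at Δz = 1.579 mm — 6 equal slices spanning the solid's height, so layer i sits at z = i·h/6 — gives 5 non-empty perimeters. Each is a 9-segment closed polygon; G0 lifts to the layer z and rapids to the start vertex, then G1 traces the edges. The cross-section shrinks linearly with z (the slice at the apex is degenerate and omitted).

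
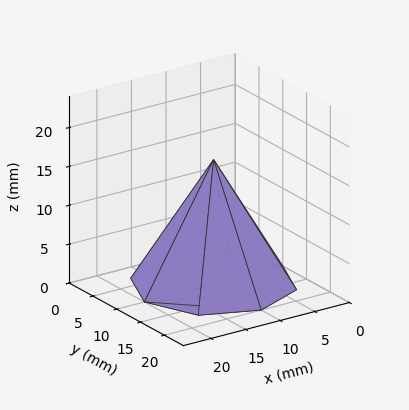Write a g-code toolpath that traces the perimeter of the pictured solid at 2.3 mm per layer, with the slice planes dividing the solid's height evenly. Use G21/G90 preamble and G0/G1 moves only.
Reading the render: the shape is a regular 8-sided pyramid, base circumscribed radius ≈ 10 mm, apex at z ≈ 16 mm (dimensions read to the nearest mm from the axis ticks). For the g-code, the solid's height is divided into equal slices at the stated Δz and each level perimeter traced with G1 moves after a G0 lift.

; perimeter-only toolpath
G21 ; units = mm
G90 ; absolute positioning
G28 ; home
; layer 1
G0 Z2.3
G0 X18.6 Y10.0
G1 X16.1 Y16.1
G1 X10.0 Y18.6
G1 X3.9 Y16.1
G1 X1.4 Y10.0
G1 X3.9 Y3.9
G1 X10.0 Y1.4
G1 X16.1 Y3.9
G1 X18.6 Y10.0
; layer 2
G0 Z4.6
G0 X17.1 Y10.0
G1 X15.1 Y15.1
G1 X10.0 Y17.1
G1 X4.9 Y15.1
G1 X2.9 Y10.0
G1 X4.9 Y4.9
G1 X10.0 Y2.9
G1 X15.1 Y4.9
G1 X17.1 Y10.0
; layer 3
G0 Z6.9
G0 X15.7 Y10.0
G1 X14.1 Y14.1
G1 X10.0 Y15.7
G1 X5.9 Y14.1
G1 X4.3 Y10.0
G1 X5.9 Y5.9
G1 X10.0 Y4.3
G1 X14.1 Y5.9
G1 X15.7 Y10.0
; layer 4
G0 Z9.1
G0 X14.3 Y10.0
G1 X13.0 Y13.0
G1 X10.0 Y14.3
G1 X7.0 Y13.0
G1 X5.7 Y10.0
G1 X7.0 Y7.0
G1 X10.0 Y5.7
G1 X13.0 Y7.0
G1 X14.3 Y10.0
; layer 5
G0 Z11.4
G0 X12.9 Y10.0
G1 X12.0 Y12.0
G1 X10.0 Y12.9
G1 X8.0 Y12.0
G1 X7.1 Y10.0
G1 X8.0 Y8.0
G1 X10.0 Y7.1
G1 X12.0 Y8.0
G1 X12.9 Y10.0
; layer 6
G0 Z13.7
G0 X11.4 Y10.0
G1 X11.0 Y11.0
G1 X10.0 Y11.4
G1 X9.0 Y11.0
G1 X8.6 Y10.0
G1 X9.0 Y9.0
G1 X10.0 Y8.6
G1 X11.0 Y9.0
G1 X11.4 Y10.0
M2 ; end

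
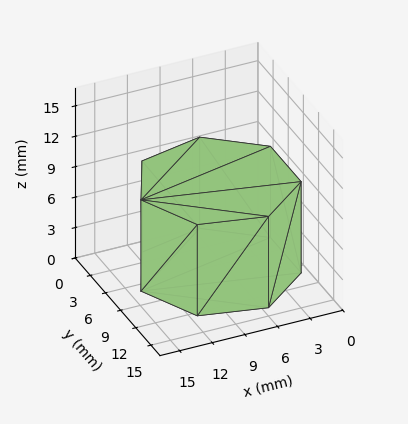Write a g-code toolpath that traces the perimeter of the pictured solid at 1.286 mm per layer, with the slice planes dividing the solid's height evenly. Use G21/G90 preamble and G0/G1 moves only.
Reading the render: the shape is a regular 7-sided prism (a cylinder approximated with 7 flat sides), circumscribed radius ≈ 7 mm, height ≈ 9 mm (dimensions read to the nearest mm from the axis ticks). For the g-code, the solid's height is divided into equal slices at the stated Δz and each level perimeter traced with G1 moves after a G0 lift.

; perimeter-only toolpath
G21 ; units = mm
G90 ; absolute positioning
G28 ; home
; layer 1
G0 Z1.286
G0 X14.000 Y7.000
G1 X11.364 Y12.473
G1 X5.442 Y13.824
G1 X0.693 Y10.037
G1 X0.693 Y3.963
G1 X5.442 Y0.176
G1 X11.364 Y1.527
G1 X14.000 Y7.000
; layer 2
G0 Z2.571
G0 X14.000 Y7.000
G1 X11.364 Y12.473
G1 X5.442 Y13.824
G1 X0.693 Y10.037
G1 X0.693 Y3.963
G1 X5.442 Y0.176
G1 X11.364 Y1.527
G1 X14.000 Y7.000
; layer 3
G0 Z3.857
G0 X14.000 Y7.000
G1 X11.364 Y12.473
G1 X5.442 Y13.824
G1 X0.693 Y10.037
G1 X0.693 Y3.963
G1 X5.442 Y0.176
G1 X11.364 Y1.527
G1 X14.000 Y7.000
; layer 4
G0 Z5.143
G0 X14.000 Y7.000
G1 X11.364 Y12.473
G1 X5.442 Y13.824
G1 X0.693 Y10.037
G1 X0.693 Y3.963
G1 X5.442 Y0.176
G1 X11.364 Y1.527
G1 X14.000 Y7.000
; layer 5
G0 Z6.429
G0 X14.000 Y7.000
G1 X11.364 Y12.473
G1 X5.442 Y13.824
G1 X0.693 Y10.037
G1 X0.693 Y3.963
G1 X5.442 Y0.176
G1 X11.364 Y1.527
G1 X14.000 Y7.000
; layer 6
G0 Z7.714
G0 X14.000 Y7.000
G1 X11.364 Y12.473
G1 X5.442 Y13.824
G1 X0.693 Y10.037
G1 X0.693 Y3.963
G1 X5.442 Y0.176
G1 X11.364 Y1.527
G1 X14.000 Y7.000
; layer 7
G0 Z9.000
G0 X14.000 Y7.000
G1 X11.364 Y12.473
G1 X5.442 Y13.824
G1 X0.693 Y10.037
G1 X0.693 Y3.963
G1 X5.442 Y0.176
G1 X11.364 Y1.527
G1 X14.000 Y7.000
M2 ; end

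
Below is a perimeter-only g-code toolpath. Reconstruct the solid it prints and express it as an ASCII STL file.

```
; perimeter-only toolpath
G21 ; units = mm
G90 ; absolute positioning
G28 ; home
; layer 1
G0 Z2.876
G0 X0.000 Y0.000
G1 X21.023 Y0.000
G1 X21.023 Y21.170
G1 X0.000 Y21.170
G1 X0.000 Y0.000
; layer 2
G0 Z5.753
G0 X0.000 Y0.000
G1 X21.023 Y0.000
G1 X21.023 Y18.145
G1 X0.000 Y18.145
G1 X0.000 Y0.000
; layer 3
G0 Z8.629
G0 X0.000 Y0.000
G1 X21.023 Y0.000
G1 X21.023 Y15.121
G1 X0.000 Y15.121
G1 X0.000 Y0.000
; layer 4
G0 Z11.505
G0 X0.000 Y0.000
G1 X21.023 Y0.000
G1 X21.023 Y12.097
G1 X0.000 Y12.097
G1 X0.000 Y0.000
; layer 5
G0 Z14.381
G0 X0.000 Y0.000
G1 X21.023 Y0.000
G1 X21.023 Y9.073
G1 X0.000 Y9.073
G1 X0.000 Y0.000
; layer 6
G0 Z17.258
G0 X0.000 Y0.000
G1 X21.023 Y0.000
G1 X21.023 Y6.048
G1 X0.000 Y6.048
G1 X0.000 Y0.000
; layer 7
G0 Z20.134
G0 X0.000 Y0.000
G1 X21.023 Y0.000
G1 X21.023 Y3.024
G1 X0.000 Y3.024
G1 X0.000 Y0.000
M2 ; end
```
solid part
  facet normal 0.0000 0.0000 -1.0000
    outer loop
      vertex 21.023 24.194 0.000
      vertex 21.023 0.000 0.000
      vertex 0.000 0.000 0.000
    endloop
  endfacet
  facet normal 0.0000 0.0000 -1.0000
    outer loop
      vertex 0.000 24.194 0.000
      vertex 21.023 24.194 0.000
      vertex 0.000 0.000 0.000
    endloop
  endfacet
  facet normal 0.0000 -1.0000 0.0000
    outer loop
      vertex 0.000 0.000 0.000
      vertex 21.023 0.000 0.000
      vertex 21.023 0.000 23.010
    endloop
  endfacet
  facet normal 0.0000 -1.0000 0.0000
    outer loop
      vertex 0.000 0.000 0.000
      vertex 21.023 0.000 23.010
      vertex 0.000 0.000 23.010
    endloop
  endfacet
  facet normal 0.0000 0.6892 0.7246
    outer loop
      vertex 0.000 0.000 23.010
      vertex 21.023 0.000 23.010
      vertex 21.023 24.194 0.000
    endloop
  endfacet
  facet normal 0.0000 0.6892 0.7246
    outer loop
      vertex 0.000 0.000 23.010
      vertex 21.023 24.194 0.000
      vertex 0.000 24.194 0.000
    endloop
  endfacet
  facet normal -1.0000 0.0000 0.0000
    outer loop
      vertex 0.000 0.000 23.010
      vertex 0.000 24.194 0.000
      vertex 0.000 0.000 0.000
    endloop
  endfacet
  facet normal 1.0000 0.0000 0.0000
    outer loop
      vertex 21.023 0.000 0.000
      vertex 21.023 24.194 0.000
      vertex 21.023 0.000 23.010
    endloop
  endfacet
endsolid part

The G0 Z moves step by Δz≈2.876 mm. The G1 loops shrink linearly with z, so the solid tapers from its base footprint up to z≈23. Closing with a flat bottom cap and the tapered top and triangulating gives 8 facets — a wedge (ramp): 21 × 24.2 mm base, rising to 23 mm along the y=0 edge and sloping linearly to z=0 at y=24.2.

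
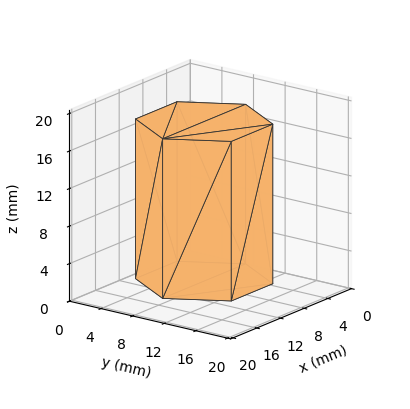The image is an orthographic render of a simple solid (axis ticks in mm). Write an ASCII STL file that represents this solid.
Reading the render: the shape is a regular 6-sided prism (a cylinder approximated with 6 flat sides), circumscribed radius ≈ 7 mm, height ≈ 17 mm (dimensions read to the nearest mm from the axis ticks). For the STL, each face is triangulated and given an outward normal.

solid part
  facet normal 0.0000 0.0000 -1.0000
    outer loop
      vertex 3.50 13.06 0.00
      vertex 10.50 13.06 0.00
      vertex 14.00 7.00 0.00
    endloop
  endfacet
  facet normal 0.0000 0.0000 -1.0000
    outer loop
      vertex 0.00 7.00 0.00
      vertex 3.50 13.06 0.00
      vertex 14.00 7.00 0.00
    endloop
  endfacet
  facet normal 0.0000 0.0000 -1.0000
    outer loop
      vertex 3.50 0.94 0.00
      vertex 0.00 7.00 0.00
      vertex 14.00 7.00 0.00
    endloop
  endfacet
  facet normal 0.0000 0.0000 -1.0000
    outer loop
      vertex 10.50 0.94 0.00
      vertex 3.50 0.94 0.00
      vertex 14.00 7.00 0.00
    endloop
  endfacet
  facet normal 0.0000 0.0000 1.0000
    outer loop
      vertex 14.00 7.00 17.00
      vertex 10.50 13.06 17.00
      vertex 3.50 13.06 17.00
    endloop
  endfacet
  facet normal 0.0000 0.0000 1.0000
    outer loop
      vertex 14.00 7.00 17.00
      vertex 3.50 13.06 17.00
      vertex 0.00 7.00 17.00
    endloop
  endfacet
  facet normal 0.0000 0.0000 1.0000
    outer loop
      vertex 14.00 7.00 17.00
      vertex 0.00 7.00 17.00
      vertex 3.50 0.94 17.00
    endloop
  endfacet
  facet normal 0.0000 0.0000 1.0000
    outer loop
      vertex 14.00 7.00 17.00
      vertex 3.50 0.94 17.00
      vertex 10.50 0.94 17.00
    endloop
  endfacet
  facet normal 0.8659 0.5001 0.0000
    outer loop
      vertex 14.00 7.00 0.00
      vertex 10.50 13.06 0.00
      vertex 10.50 13.06 17.00
    endloop
  endfacet
  facet normal 0.8659 0.5001 0.0000
    outer loop
      vertex 14.00 7.00 0.00
      vertex 10.50 13.06 17.00
      vertex 14.00 7.00 17.00
    endloop
  endfacet
  facet normal 0.0000 1.0000 0.0000
    outer loop
      vertex 10.50 13.06 0.00
      vertex 3.50 13.06 0.00
      vertex 3.50 13.06 17.00
    endloop
  endfacet
  facet normal 0.0000 1.0000 0.0000
    outer loop
      vertex 10.50 13.06 0.00
      vertex 3.50 13.06 17.00
      vertex 10.50 13.06 17.00
    endloop
  endfacet
  facet normal -0.8659 0.5001 0.0000
    outer loop
      vertex 3.50 13.06 0.00
      vertex 0.00 7.00 0.00
      vertex 0.00 7.00 17.00
    endloop
  endfacet
  facet normal -0.8659 0.5001 0.0000
    outer loop
      vertex 3.50 13.06 0.00
      vertex 0.00 7.00 17.00
      vertex 3.50 13.06 17.00
    endloop
  endfacet
  facet normal -0.8659 -0.5001 0.0000
    outer loop
      vertex 0.00 7.00 0.00
      vertex 3.50 0.94 0.00
      vertex 3.50 0.94 17.00
    endloop
  endfacet
  facet normal -0.8659 -0.5001 0.0000
    outer loop
      vertex 0.00 7.00 0.00
      vertex 3.50 0.94 17.00
      vertex 0.00 7.00 17.00
    endloop
  endfacet
  facet normal 0.0000 -1.0000 0.0000
    outer loop
      vertex 3.50 0.94 0.00
      vertex 10.50 0.94 0.00
      vertex 10.50 0.94 17.00
    endloop
  endfacet
  facet normal 0.0000 -1.0000 0.0000
    outer loop
      vertex 3.50 0.94 0.00
      vertex 10.50 0.94 17.00
      vertex 3.50 0.94 17.00
    endloop
  endfacet
  facet normal 0.8659 -0.5001 0.0000
    outer loop
      vertex 10.50 0.94 0.00
      vertex 14.00 7.00 0.00
      vertex 14.00 7.00 17.00
    endloop
  endfacet
  facet normal 0.8659 -0.5001 0.0000
    outer loop
      vertex 10.50 0.94 0.00
      vertex 14.00 7.00 17.00
      vertex 10.50 0.94 17.00
    endloop
  endfacet
endsolid part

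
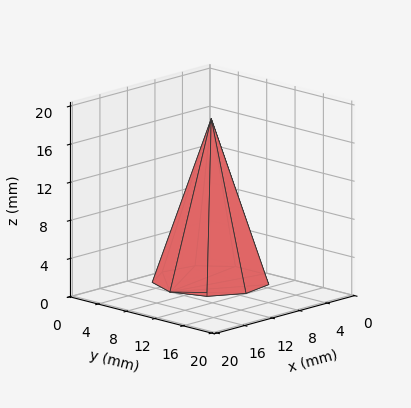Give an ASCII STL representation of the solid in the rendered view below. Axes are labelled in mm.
Reading the render: the shape is a regular 9-sided pyramid, base circumscribed radius ≈ 6 mm, apex at z ≈ 17 mm (dimensions read to the nearest mm from the axis ticks). For the STL, each face is triangulated and given an outward normal.

solid part
  facet normal 0.0000 0.0000 -1.0000
    outer loop
      vertex 7.04 11.91 0.00
      vertex 10.60 9.86 0.00
      vertex 12.00 6.00 0.00
    endloop
  endfacet
  facet normal 0.0000 0.0000 -1.0000
    outer loop
      vertex 3.00 11.20 0.00
      vertex 7.04 11.91 0.00
      vertex 12.00 6.00 0.00
    endloop
  endfacet
  facet normal 0.0000 0.0000 -1.0000
    outer loop
      vertex 0.36 8.05 0.00
      vertex 3.00 11.20 0.00
      vertex 12.00 6.00 0.00
    endloop
  endfacet
  facet normal 0.0000 0.0000 -1.0000
    outer loop
      vertex 0.36 3.95 0.00
      vertex 0.36 8.05 0.00
      vertex 12.00 6.00 0.00
    endloop
  endfacet
  facet normal 0.0000 0.0000 -1.0000
    outer loop
      vertex 3.00 0.80 0.00
      vertex 0.36 3.95 0.00
      vertex 12.00 6.00 0.00
    endloop
  endfacet
  facet normal 0.0000 0.0000 -1.0000
    outer loop
      vertex 7.04 0.09 0.00
      vertex 3.00 0.80 0.00
      vertex 12.00 6.00 0.00
    endloop
  endfacet
  facet normal 0.0000 0.0000 -1.0000
    outer loop
      vertex 10.60 2.14 0.00
      vertex 7.04 0.09 0.00
      vertex 12.00 6.00 0.00
    endloop
  endfacet
  facet normal 0.8922 0.3236 0.3149
    outer loop
      vertex 12.00 6.00 0.00
      vertex 10.60 9.86 0.00
      vertex 6.00 6.00 17.00
    endloop
  endfacet
  facet normal 0.4736 0.8225 0.3149
    outer loop
      vertex 10.60 9.86 0.00
      vertex 7.04 11.91 0.00
      vertex 6.00 6.00 17.00
    endloop
  endfacet
  facet normal -0.1643 0.9348 0.3149
    outer loop
      vertex 7.04 11.91 0.00
      vertex 3.00 11.20 0.00
      vertex 6.00 6.00 17.00
    endloop
  endfacet
  facet normal -0.7274 0.6097 0.3149
    outer loop
      vertex 3.00 11.20 0.00
      vertex 0.36 8.05 0.00
      vertex 6.00 6.00 17.00
    endloop
  endfacet
  facet normal -0.9491 0.0000 0.3149
    outer loop
      vertex 0.36 8.05 0.00
      vertex 0.36 3.95 0.00
      vertex 6.00 6.00 17.00
    endloop
  endfacet
  facet normal -0.7274 -0.6097 0.3149
    outer loop
      vertex 0.36 3.95 0.00
      vertex 3.00 0.80 0.00
      vertex 6.00 6.00 17.00
    endloop
  endfacet
  facet normal -0.1643 -0.9348 0.3149
    outer loop
      vertex 3.00 0.80 0.00
      vertex 7.04 0.09 0.00
      vertex 6.00 6.00 17.00
    endloop
  endfacet
  facet normal 0.4736 -0.8225 0.3149
    outer loop
      vertex 7.04 0.09 0.00
      vertex 10.60 2.14 0.00
      vertex 6.00 6.00 17.00
    endloop
  endfacet
  facet normal 0.8922 -0.3236 0.3149
    outer loop
      vertex 10.60 2.14 0.00
      vertex 12.00 6.00 0.00
      vertex 6.00 6.00 17.00
    endloop
  endfacet
endsolid part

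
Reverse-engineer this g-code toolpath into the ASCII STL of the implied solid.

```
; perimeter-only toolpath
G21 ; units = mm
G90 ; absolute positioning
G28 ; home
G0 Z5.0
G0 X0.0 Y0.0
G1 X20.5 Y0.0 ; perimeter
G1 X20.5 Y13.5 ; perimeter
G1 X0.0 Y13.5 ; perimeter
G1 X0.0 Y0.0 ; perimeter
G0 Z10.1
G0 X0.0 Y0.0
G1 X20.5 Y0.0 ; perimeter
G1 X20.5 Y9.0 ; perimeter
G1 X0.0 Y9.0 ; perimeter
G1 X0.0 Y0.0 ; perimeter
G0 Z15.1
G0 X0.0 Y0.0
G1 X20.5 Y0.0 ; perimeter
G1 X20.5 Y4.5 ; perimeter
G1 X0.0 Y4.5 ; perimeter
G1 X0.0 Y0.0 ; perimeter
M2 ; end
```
solid part
  facet normal 0.0000 0.0000 -1.0000
    outer loop
      vertex 20.5 18.0 0.0
      vertex 20.5 0.0 0.0
      vertex 0.0 0.0 0.0
    endloop
  endfacet
  facet normal 0.0000 0.0000 -1.0000
    outer loop
      vertex 0.0 18.0 0.0
      vertex 20.5 18.0 0.0
      vertex 0.0 0.0 0.0
    endloop
  endfacet
  facet normal 0.0000 -1.0000 0.0000
    outer loop
      vertex 0.0 0.0 0.0
      vertex 20.5 0.0 0.0
      vertex 20.5 0.0 20.1
    endloop
  endfacet
  facet normal 0.0000 -1.0000 0.0000
    outer loop
      vertex 0.0 0.0 0.0
      vertex 20.5 0.0 20.1
      vertex 0.0 0.0 20.1
    endloop
  endfacet
  facet normal 0.0000 0.7450 0.6671
    outer loop
      vertex 0.0 0.0 20.1
      vertex 20.5 0.0 20.1
      vertex 20.5 18.0 0.0
    endloop
  endfacet
  facet normal 0.0000 0.7450 0.6671
    outer loop
      vertex 0.0 0.0 20.1
      vertex 20.5 18.0 0.0
      vertex 0.0 18.0 0.0
    endloop
  endfacet
  facet normal -1.0000 0.0000 0.0000
    outer loop
      vertex 0.0 0.0 20.1
      vertex 0.0 18.0 0.0
      vertex 0.0 0.0 0.0
    endloop
  endfacet
  facet normal 1.0000 0.0000 0.0000
    outer loop
      vertex 20.5 0.0 0.0
      vertex 20.5 18.0 0.0
      vertex 20.5 0.0 20.1
    endloop
  endfacet
endsolid part

The G0 Z moves step by Δz≈5.0 mm. The G1 loops shrink linearly with z, so the solid tapers from its base footprint up to z≈20.1. Closing with a flat bottom cap and the tapered top and triangulating gives 8 facets — a wedge (ramp): 20.5 × 18 mm base, rising to 20.1 mm along the y=0 edge and sloping linearly to z=0 at y=18.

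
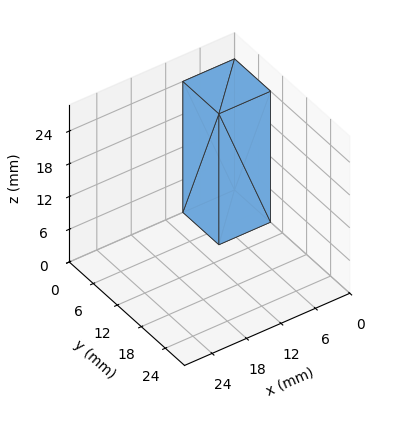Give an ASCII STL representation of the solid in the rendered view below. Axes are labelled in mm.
Reading the render: the shape is a rectangular box, roughly 9 × 9 mm footprint and 24 mm tall (dimensions read to the nearest mm from the axis ticks). For the STL, each face is triangulated and given an outward normal.

solid part
  facet normal 0.0000 0.0000 -1.0000
    outer loop
      vertex 9.000 9.000 0.000
      vertex 9.000 0.000 0.000
      vertex 0.000 0.000 0.000
    endloop
  endfacet
  facet normal 0.0000 0.0000 -1.0000
    outer loop
      vertex 0.000 9.000 0.000
      vertex 9.000 9.000 0.000
      vertex 0.000 0.000 0.000
    endloop
  endfacet
  facet normal 0.0000 0.0000 1.0000
    outer loop
      vertex 0.000 0.000 24.000
      vertex 9.000 0.000 24.000
      vertex 9.000 9.000 24.000
    endloop
  endfacet
  facet normal 0.0000 0.0000 1.0000
    outer loop
      vertex 0.000 0.000 24.000
      vertex 9.000 9.000 24.000
      vertex 0.000 9.000 24.000
    endloop
  endfacet
  facet normal 0.0000 -1.0000 0.0000
    outer loop
      vertex 0.000 0.000 0.000
      vertex 9.000 0.000 0.000
      vertex 9.000 0.000 24.000
    endloop
  endfacet
  facet normal 0.0000 -1.0000 0.0000
    outer loop
      vertex 0.000 0.000 0.000
      vertex 9.000 0.000 24.000
      vertex 0.000 0.000 24.000
    endloop
  endfacet
  facet normal 0.0000 1.0000 0.0000
    outer loop
      vertex 9.000 9.000 24.000
      vertex 9.000 9.000 0.000
      vertex 0.000 9.000 0.000
    endloop
  endfacet
  facet normal 0.0000 1.0000 0.0000
    outer loop
      vertex 0.000 9.000 24.000
      vertex 9.000 9.000 24.000
      vertex 0.000 9.000 0.000
    endloop
  endfacet
  facet normal -1.0000 0.0000 0.0000
    outer loop
      vertex 0.000 9.000 24.000
      vertex 0.000 9.000 0.000
      vertex 0.000 0.000 0.000
    endloop
  endfacet
  facet normal -1.0000 0.0000 0.0000
    outer loop
      vertex 0.000 0.000 24.000
      vertex 0.000 9.000 24.000
      vertex 0.000 0.000 0.000
    endloop
  endfacet
  facet normal 1.0000 0.0000 0.0000
    outer loop
      vertex 9.000 0.000 0.000
      vertex 9.000 9.000 0.000
      vertex 9.000 9.000 24.000
    endloop
  endfacet
  facet normal 1.0000 0.0000 0.0000
    outer loop
      vertex 9.000 0.000 0.000
      vertex 9.000 9.000 24.000
      vertex 9.000 0.000 24.000
    endloop
  endfacet
endsolid part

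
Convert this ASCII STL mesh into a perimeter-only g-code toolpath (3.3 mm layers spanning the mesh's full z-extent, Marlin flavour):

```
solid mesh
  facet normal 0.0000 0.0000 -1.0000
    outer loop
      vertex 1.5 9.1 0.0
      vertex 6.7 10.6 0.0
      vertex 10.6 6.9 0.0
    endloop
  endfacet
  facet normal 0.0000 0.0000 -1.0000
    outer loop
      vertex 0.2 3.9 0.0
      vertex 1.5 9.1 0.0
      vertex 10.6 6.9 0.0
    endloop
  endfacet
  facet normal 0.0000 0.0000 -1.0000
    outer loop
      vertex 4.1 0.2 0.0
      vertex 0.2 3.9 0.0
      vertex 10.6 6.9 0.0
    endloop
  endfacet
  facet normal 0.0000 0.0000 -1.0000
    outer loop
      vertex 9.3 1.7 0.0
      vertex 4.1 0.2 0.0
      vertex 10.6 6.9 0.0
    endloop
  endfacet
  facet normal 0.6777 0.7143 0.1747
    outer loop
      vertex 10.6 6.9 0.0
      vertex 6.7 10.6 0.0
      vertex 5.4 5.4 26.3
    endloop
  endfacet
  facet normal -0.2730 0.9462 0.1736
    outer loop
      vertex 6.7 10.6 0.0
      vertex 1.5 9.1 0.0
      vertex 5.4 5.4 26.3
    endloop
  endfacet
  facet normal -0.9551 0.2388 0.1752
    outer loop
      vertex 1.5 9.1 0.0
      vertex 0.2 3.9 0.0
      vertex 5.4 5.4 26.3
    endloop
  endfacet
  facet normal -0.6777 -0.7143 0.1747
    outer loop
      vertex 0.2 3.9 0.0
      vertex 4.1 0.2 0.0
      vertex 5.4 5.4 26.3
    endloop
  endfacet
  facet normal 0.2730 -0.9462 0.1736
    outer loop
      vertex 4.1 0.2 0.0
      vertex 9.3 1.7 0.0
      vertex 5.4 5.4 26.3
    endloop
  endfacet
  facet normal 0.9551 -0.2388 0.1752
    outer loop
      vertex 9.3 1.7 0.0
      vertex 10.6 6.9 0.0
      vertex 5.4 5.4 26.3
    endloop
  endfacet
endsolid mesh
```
; perimeter-only toolpath
G21 ; units = mm
G90 ; absolute positioning
G28 ; home
; layer 1
G0 Z3.3
G0 X10.0 Y6.7
G1 X6.5 Y10.0
G1 X2.0 Y8.6
G1 X0.9 Y4.1
G1 X4.3 Y0.9
G1 X8.8 Y2.2
G1 X10.0 Y6.7
; layer 2
G0 Z6.6
G0 X9.3 Y6.5
G1 X6.4 Y9.3
G1 X2.5 Y8.2
G1 X1.5 Y4.3
G1 X4.4 Y1.5
G1 X8.3 Y2.6
G1 X9.3 Y6.5
; layer 3
G0 Z9.9
G0 X8.7 Y6.3
G1 X6.2 Y8.7
G1 X3.0 Y7.7
G1 X2.2 Y4.5
G1 X4.6 Y2.2
G1 X7.8 Y3.1
G1 X8.7 Y6.3
; layer 4
G0 Z13.2
G0 X8.0 Y6.2
G1 X6.1 Y8.0
G1 X3.5 Y7.2
G1 X2.8 Y4.7
G1 X4.8 Y2.8
G1 X7.4 Y3.6
G1 X8.0 Y6.2
; layer 5
G0 Z16.4
G0 X7.3 Y6.0
G1 X5.9 Y7.3
G1 X3.9 Y6.8
G1 X3.5 Y4.8
G1 X4.9 Y3.5
G1 X6.9 Y4.0
G1 X7.3 Y6.0
; layer 6
G0 Z19.7
G0 X6.7 Y5.8
G1 X5.7 Y6.7
G1 X4.4 Y6.3
G1 X4.1 Y5.0
G1 X5.1 Y4.1
G1 X6.4 Y4.5
G1 X6.7 Y5.8
; layer 7
G0 Z23.0
G0 X6.1 Y5.6
G1 X5.6 Y6.1
G1 X4.9 Y5.9
G1 X4.8 Y5.2
G1 X5.2 Y4.8
G1 X5.9 Y4.9
G1 X6.1 Y5.6
M2 ; end

The solid is a regular 6-sided pyramid, base circumscribed radius ≈ 5.4 mm, apex at z ≈ 26.3 mm. Slicing at Δz = 3.3 mm — 8 equal slices spanning the solid's height, so layer i sits at z = i·h/8 — gives 7 non-empty perimeters. Each is a 6-segment closed polygon; G0 lifts to the layer z and rapids to the start vertex, then G1 traces the edges. The cross-section shrinks linearly with z (the slice at the apex is degenerate and omitted).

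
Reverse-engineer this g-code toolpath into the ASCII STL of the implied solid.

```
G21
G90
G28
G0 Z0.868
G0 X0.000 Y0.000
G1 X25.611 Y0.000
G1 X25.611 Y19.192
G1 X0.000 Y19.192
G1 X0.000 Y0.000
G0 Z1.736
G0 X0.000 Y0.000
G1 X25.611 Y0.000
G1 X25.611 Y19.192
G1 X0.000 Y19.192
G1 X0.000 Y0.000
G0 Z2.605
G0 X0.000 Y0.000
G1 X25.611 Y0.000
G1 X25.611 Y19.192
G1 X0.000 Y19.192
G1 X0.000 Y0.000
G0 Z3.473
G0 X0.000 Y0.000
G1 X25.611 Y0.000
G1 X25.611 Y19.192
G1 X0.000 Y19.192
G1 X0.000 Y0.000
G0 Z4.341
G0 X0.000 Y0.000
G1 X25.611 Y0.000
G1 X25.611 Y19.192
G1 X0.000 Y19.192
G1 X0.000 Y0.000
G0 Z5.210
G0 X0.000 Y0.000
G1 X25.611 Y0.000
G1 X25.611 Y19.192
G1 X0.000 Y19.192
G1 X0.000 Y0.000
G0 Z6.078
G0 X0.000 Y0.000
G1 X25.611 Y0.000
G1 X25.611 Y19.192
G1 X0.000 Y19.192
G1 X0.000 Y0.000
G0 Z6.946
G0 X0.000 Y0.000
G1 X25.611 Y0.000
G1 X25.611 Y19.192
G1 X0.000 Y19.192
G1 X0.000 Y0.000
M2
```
solid part
  facet normal 0.0000 0.0000 -1.0000
    outer loop
      vertex 25.611 19.192 0.000
      vertex 25.611 0.000 0.000
      vertex 0.000 0.000 0.000
    endloop
  endfacet
  facet normal 0.0000 0.0000 -1.0000
    outer loop
      vertex 0.000 19.192 0.000
      vertex 25.611 19.192 0.000
      vertex 0.000 0.000 0.000
    endloop
  endfacet
  facet normal 0.0000 0.0000 1.0000
    outer loop
      vertex 0.000 0.000 6.946
      vertex 25.611 0.000 6.946
      vertex 25.611 19.192 6.946
    endloop
  endfacet
  facet normal 0.0000 0.0000 1.0000
    outer loop
      vertex 0.000 0.000 6.946
      vertex 25.611 19.192 6.946
      vertex 0.000 19.192 6.946
    endloop
  endfacet
  facet normal 0.0000 -1.0000 0.0000
    outer loop
      vertex 0.000 0.000 0.000
      vertex 25.611 0.000 0.000
      vertex 25.611 0.000 6.946
    endloop
  endfacet
  facet normal 0.0000 -1.0000 0.0000
    outer loop
      vertex 0.000 0.000 0.000
      vertex 25.611 0.000 6.946
      vertex 0.000 0.000 6.946
    endloop
  endfacet
  facet normal 0.0000 1.0000 0.0000
    outer loop
      vertex 25.611 19.192 6.946
      vertex 25.611 19.192 0.000
      vertex 0.000 19.192 0.000
    endloop
  endfacet
  facet normal 0.0000 1.0000 0.0000
    outer loop
      vertex 0.000 19.192 6.946
      vertex 25.611 19.192 6.946
      vertex 0.000 19.192 0.000
    endloop
  endfacet
  facet normal -1.0000 0.0000 0.0000
    outer loop
      vertex 0.000 19.192 6.946
      vertex 0.000 19.192 0.000
      vertex 0.000 0.000 0.000
    endloop
  endfacet
  facet normal -1.0000 0.0000 0.0000
    outer loop
      vertex 0.000 0.000 6.946
      vertex 0.000 19.192 6.946
      vertex 0.000 0.000 0.000
    endloop
  endfacet
  facet normal 1.0000 0.0000 0.0000
    outer loop
      vertex 25.611 0.000 0.000
      vertex 25.611 19.192 0.000
      vertex 25.611 19.192 6.946
    endloop
  endfacet
  facet normal 1.0000 0.0000 0.0000
    outer loop
      vertex 25.611 0.000 0.000
      vertex 25.611 19.192 6.946
      vertex 25.611 0.000 6.946
    endloop
  endfacet
endsolid part

The G0 Z moves step by Δz≈0.868 mm. Every layer's G1 loop is the same polygon, so the solid is a straight extrusion of it from z=0 to z≈6.95. Closing with flat bottom and top caps and triangulating gives 12 facets — a rectangular box, roughly 25.6 × 19.2 mm footprint and 6.95 mm tall.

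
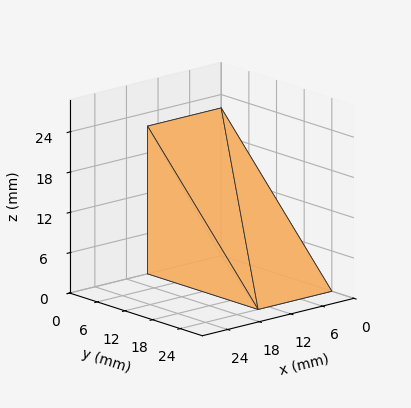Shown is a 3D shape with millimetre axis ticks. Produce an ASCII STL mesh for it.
Reading the render: the shape is a wedge (ramp): 14 × 24 mm base, rising to 22 mm along the y=0 edge and sloping linearly to z=0 at y=24 (dimensions read to the nearest mm from the axis ticks). For the STL, each face is triangulated and given an outward normal.

solid part
  facet normal 0.0000 0.0000 -1.0000
    outer loop
      vertex 14.0 24.0 0.0
      vertex 14.0 0.0 0.0
      vertex 0.0 0.0 0.0
    endloop
  endfacet
  facet normal 0.0000 0.0000 -1.0000
    outer loop
      vertex 0.0 24.0 0.0
      vertex 14.0 24.0 0.0
      vertex 0.0 0.0 0.0
    endloop
  endfacet
  facet normal 0.0000 -1.0000 0.0000
    outer loop
      vertex 0.0 0.0 0.0
      vertex 14.0 0.0 0.0
      vertex 14.0 0.0 22.0
    endloop
  endfacet
  facet normal 0.0000 -1.0000 0.0000
    outer loop
      vertex 0.0 0.0 0.0
      vertex 14.0 0.0 22.0
      vertex 0.0 0.0 22.0
    endloop
  endfacet
  facet normal 0.0000 0.6757 0.7372
    outer loop
      vertex 0.0 0.0 22.0
      vertex 14.0 0.0 22.0
      vertex 14.0 24.0 0.0
    endloop
  endfacet
  facet normal 0.0000 0.6757 0.7372
    outer loop
      vertex 0.0 0.0 22.0
      vertex 14.0 24.0 0.0
      vertex 0.0 24.0 0.0
    endloop
  endfacet
  facet normal -1.0000 0.0000 0.0000
    outer loop
      vertex 0.0 0.0 22.0
      vertex 0.0 24.0 0.0
      vertex 0.0 0.0 0.0
    endloop
  endfacet
  facet normal 1.0000 0.0000 0.0000
    outer loop
      vertex 14.0 0.0 0.0
      vertex 14.0 24.0 0.0
      vertex 14.0 0.0 22.0
    endloop
  endfacet
endsolid part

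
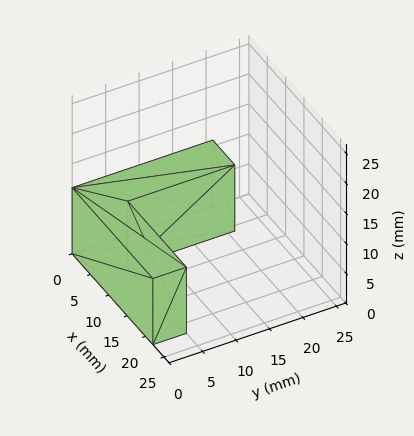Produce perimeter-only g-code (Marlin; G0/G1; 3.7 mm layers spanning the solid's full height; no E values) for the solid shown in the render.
Reading the render: the shape is an L-shaped prism: outer 22 × 21 mm, arm thicknesses ≈ 5 mm (horizontal) and 6 mm (vertical), extruded 11 mm in z (dimensions read to the nearest mm from the axis ticks). For the g-code, the solid's height is divided into equal slices at the stated Δz and each level perimeter traced with G1 moves after a G0 lift.

; perimeter-only toolpath
G21 ; units = mm
G90 ; absolute positioning
G28 ; home
; layer 1
G0 Z3.7
G0 X0.0 Y0.0
G1 X22.0 Y0.0
G1 X22.0 Y5.0
G1 X6.0 Y5.0
G1 X6.0 Y21.0
G1 X0.0 Y21.0
G1 X0.0 Y0.0
; layer 2
G0 Z7.3
G0 X0.0 Y0.0
G1 X22.0 Y0.0
G1 X22.0 Y5.0
G1 X6.0 Y5.0
G1 X6.0 Y21.0
G1 X0.0 Y21.0
G1 X0.0 Y0.0
; layer 3
G0 Z11.0
G0 X0.0 Y0.0
G1 X22.0 Y0.0
G1 X22.0 Y5.0
G1 X6.0 Y5.0
G1 X6.0 Y21.0
G1 X0.0 Y21.0
G1 X0.0 Y0.0
M2 ; end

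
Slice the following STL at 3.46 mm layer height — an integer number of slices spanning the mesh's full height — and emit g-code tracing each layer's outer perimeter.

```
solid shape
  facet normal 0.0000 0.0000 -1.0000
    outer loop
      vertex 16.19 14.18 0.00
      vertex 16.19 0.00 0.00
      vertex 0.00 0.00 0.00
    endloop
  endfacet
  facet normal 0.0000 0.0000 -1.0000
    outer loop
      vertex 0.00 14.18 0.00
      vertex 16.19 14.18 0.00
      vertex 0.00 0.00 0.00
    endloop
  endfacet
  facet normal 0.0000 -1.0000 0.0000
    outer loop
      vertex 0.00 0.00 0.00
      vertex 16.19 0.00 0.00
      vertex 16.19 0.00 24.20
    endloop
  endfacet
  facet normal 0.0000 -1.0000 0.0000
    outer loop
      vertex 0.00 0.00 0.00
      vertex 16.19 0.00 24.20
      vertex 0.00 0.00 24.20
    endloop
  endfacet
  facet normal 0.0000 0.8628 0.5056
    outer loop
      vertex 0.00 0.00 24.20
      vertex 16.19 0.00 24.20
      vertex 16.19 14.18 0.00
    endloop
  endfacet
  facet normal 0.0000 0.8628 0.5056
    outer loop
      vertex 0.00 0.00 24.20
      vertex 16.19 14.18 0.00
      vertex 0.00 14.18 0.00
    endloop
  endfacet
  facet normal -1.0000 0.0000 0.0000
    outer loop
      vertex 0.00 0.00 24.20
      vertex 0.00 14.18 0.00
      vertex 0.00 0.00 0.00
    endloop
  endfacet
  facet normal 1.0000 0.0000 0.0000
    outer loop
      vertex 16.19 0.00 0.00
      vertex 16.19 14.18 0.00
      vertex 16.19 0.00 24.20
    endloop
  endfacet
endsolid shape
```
; perimeter-only toolpath
G21 ; units = mm
G90 ; absolute positioning
G28 ; home
; layer 1
G0 Z3.46
G0 X0.00 Y0.00
G1 X16.19 Y0.00
G1 X16.19 Y12.15
G1 X0.00 Y12.15
G1 X0.00 Y0.00
; layer 2
G0 Z6.91
G0 X0.00 Y0.00
G1 X16.19 Y0.00
G1 X16.19 Y10.13
G1 X0.00 Y10.13
G1 X0.00 Y0.00
; layer 3
G0 Z10.37
G0 X0.00 Y0.00
G1 X16.19 Y0.00
G1 X16.19 Y8.10
G1 X0.00 Y8.10
G1 X0.00 Y0.00
; layer 4
G0 Z13.83
G0 X0.00 Y0.00
G1 X16.19 Y0.00
G1 X16.19 Y6.08
G1 X0.00 Y6.08
G1 X0.00 Y0.00
; layer 5
G0 Z17.29
G0 X0.00 Y0.00
G1 X16.19 Y0.00
G1 X16.19 Y4.05
G1 X0.00 Y4.05
G1 X0.00 Y0.00
; layer 6
G0 Z20.74
G0 X0.00 Y0.00
G1 X16.19 Y0.00
G1 X16.19 Y2.03
G1 X0.00 Y2.03
G1 X0.00 Y0.00
M2 ; end

The solid is a wedge (ramp): 16.2 × 14.2 mm base, rising to 24.2 mm along the y=0 edge and sloping linearly to z=0 at y=14.2. Slicing at Δz = 3.46 mm — 7 equal slices spanning the solid's height, so layer i sits at z = i·h/7 — gives 6 non-empty perimeters. Each is a 4-segment closed polygon; G0 lifts to the layer z and rapids to the start vertex, then G1 traces the edges. The cross-section shrinks linearly with z (the slice at the apex is degenerate and omitted).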